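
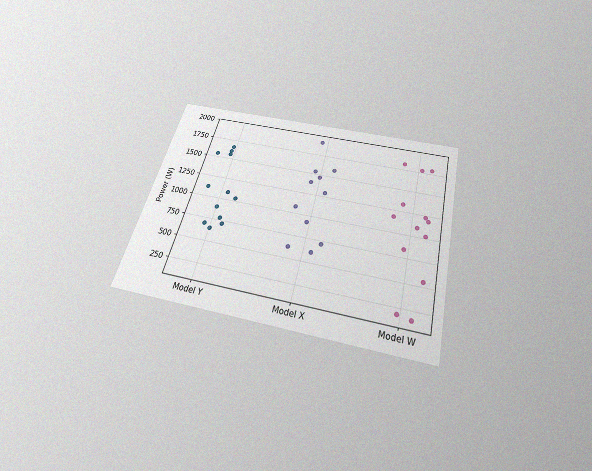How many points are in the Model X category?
11

The chart is tilted about 15° clockwise and viewed slightly from below, with some photo noise. Counting the markers in the Model X column gives 11.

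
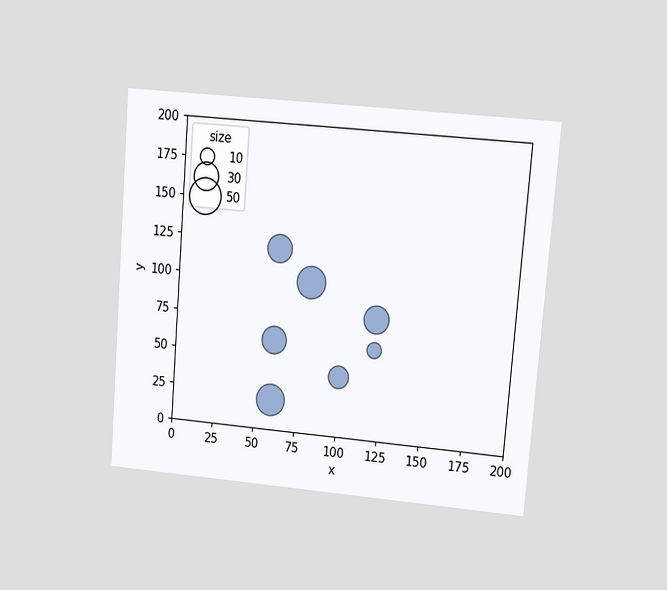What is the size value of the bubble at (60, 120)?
The chart is tilted about 5° clockwise and viewed at a slight angle. Matching the bubble at (60, 120) against the size legend gives 30.

30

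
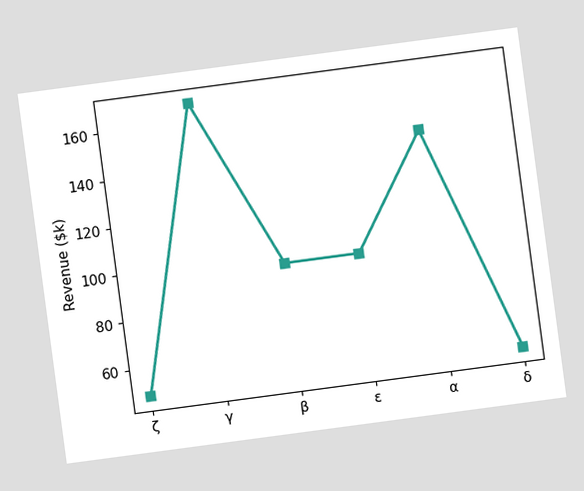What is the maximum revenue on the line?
The chart is tilted about 8° counter-clockwise. The highest point is at γ, and reading across to the y-axis gives $168k.

$168k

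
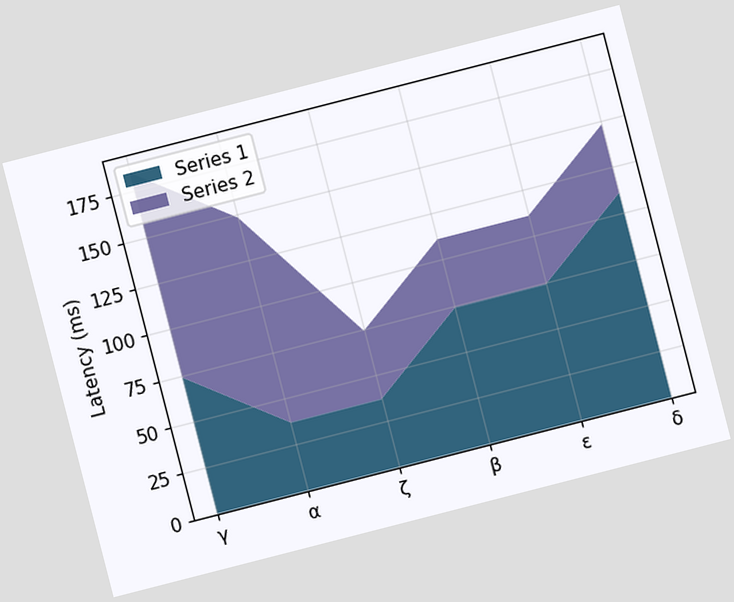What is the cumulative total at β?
The chart is tilted about 14° counter-clockwise. The stacked total at β reaches 111ms.

111ms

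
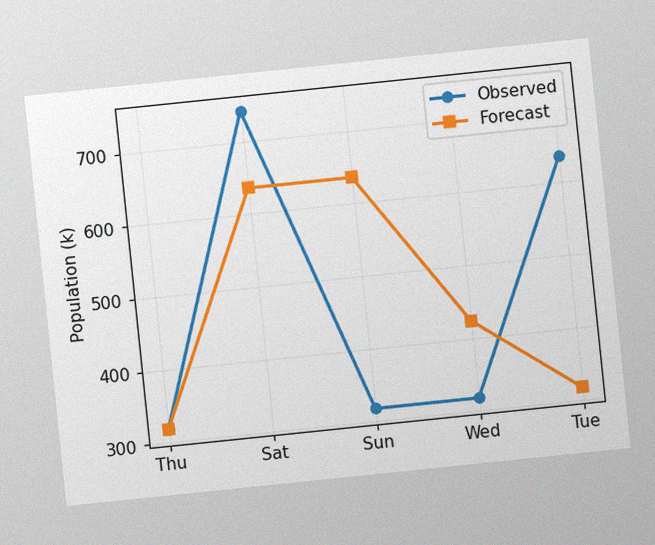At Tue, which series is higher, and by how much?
The chart is tilted about 6° counter-clockwise, with some photo noise. At Tue, Observed sits above the other line by 318k.

Observed, by 318k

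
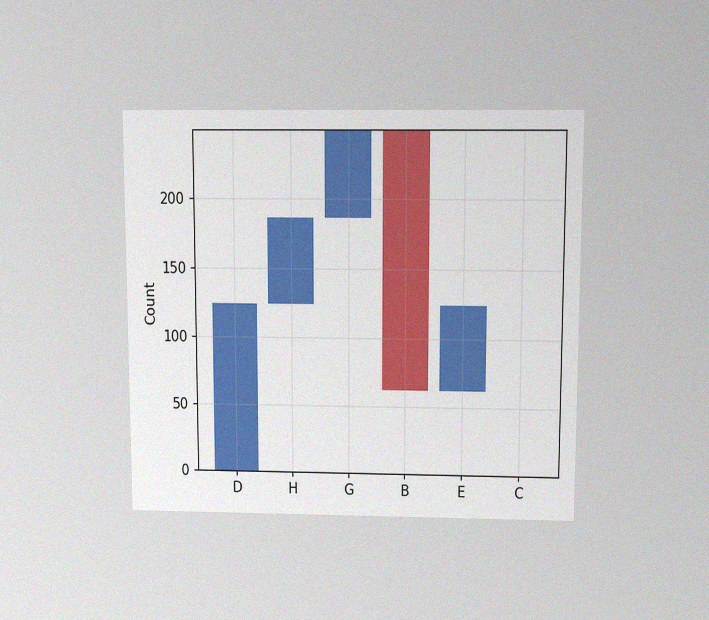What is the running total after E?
124

The chart is viewed slightly from above, with some photo noise. After E the running total reaches 124.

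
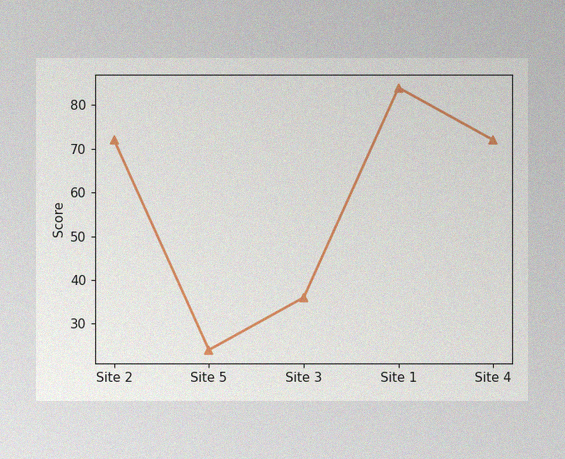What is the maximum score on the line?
84

The image has some photo noise and uneven lighting. The highest point is at Site 1, and reading across to the y-axis gives 84.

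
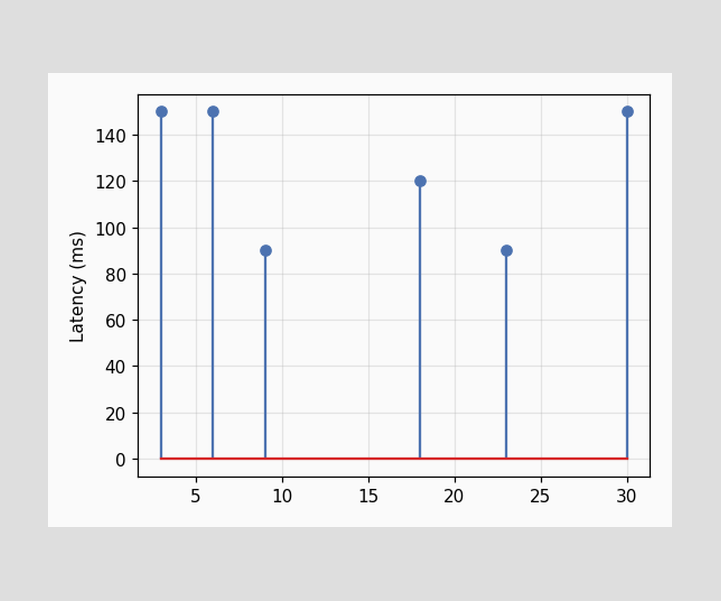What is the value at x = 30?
The stem at x=30 reaches 150ms.

150ms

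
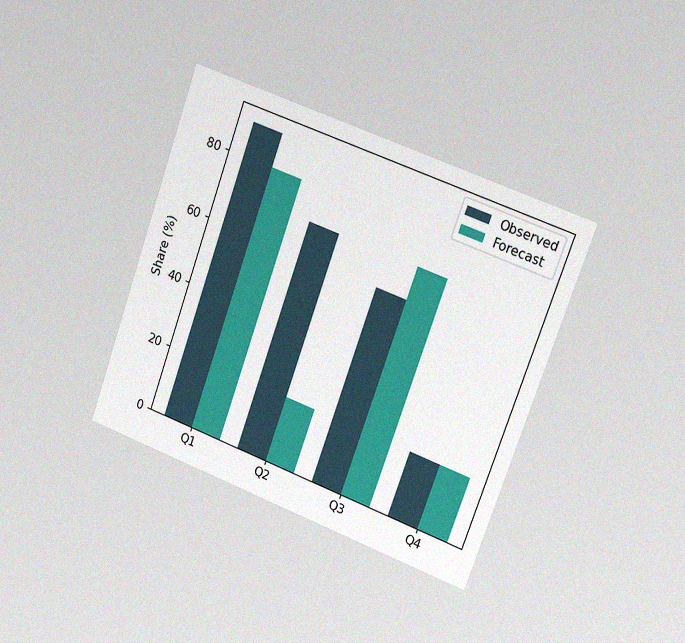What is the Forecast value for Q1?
The chart is tilted about 19° clockwise and viewed slightly from the right, with some photo noise. The Forecast bar at Q1 reaches 80% on the y-axis.

80%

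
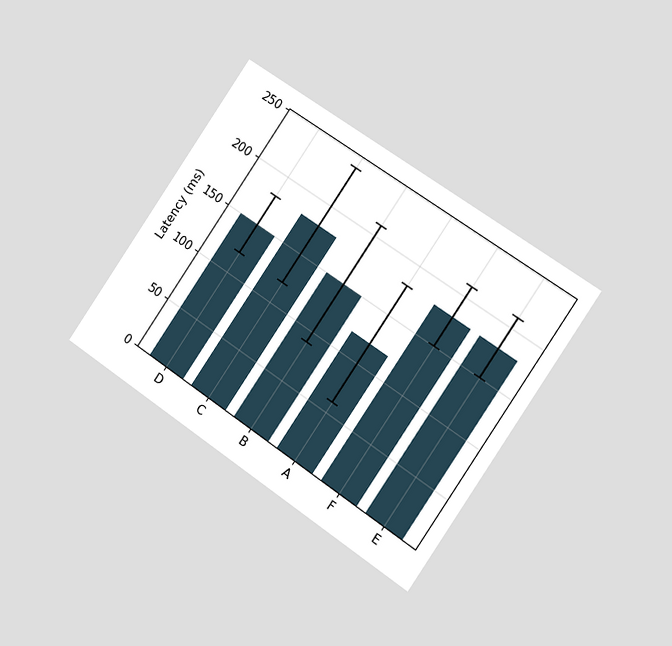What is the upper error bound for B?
The chart is tilted about 34° clockwise and viewed slightly from the right. The B bar's upper whisker reaches 210ms.

210ms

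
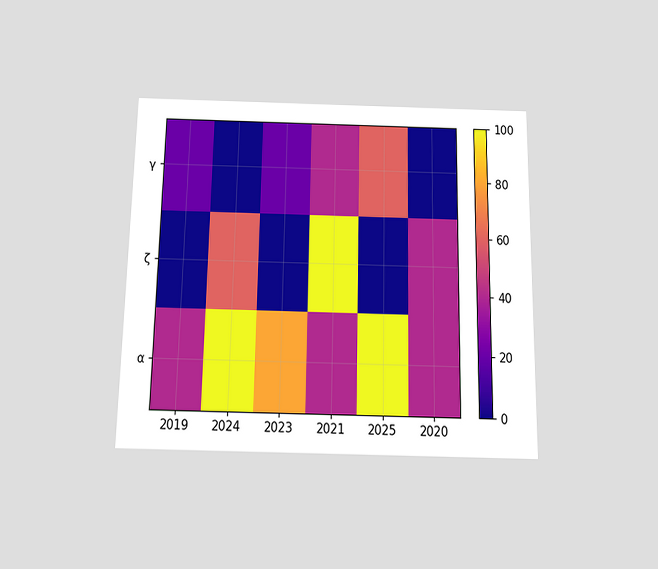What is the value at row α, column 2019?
40

The chart is viewed slightly from below. Matching cell (α, 2019) against the colorbar gives 40.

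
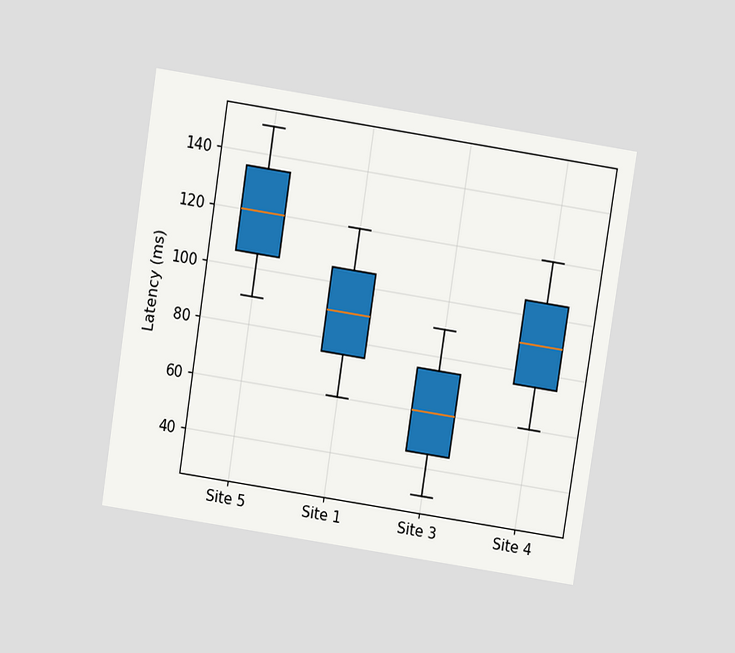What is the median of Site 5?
120ms

The chart is tilted about 9° clockwise and viewed slightly from above. The median line in the Site 5 box sits at 120ms.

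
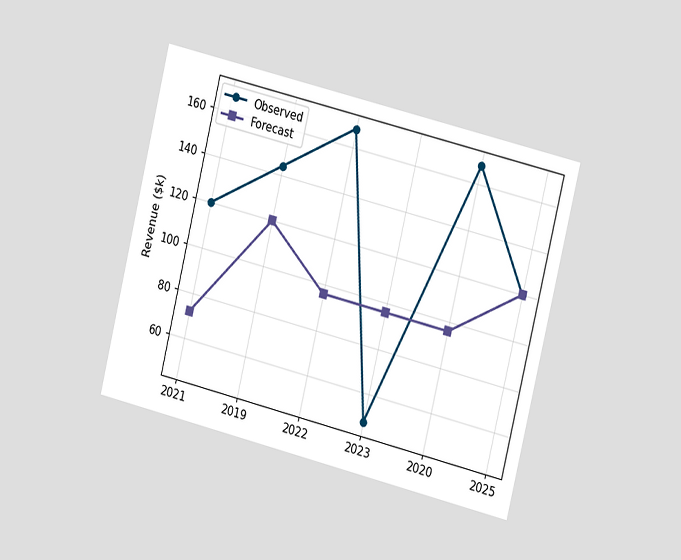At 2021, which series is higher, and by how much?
Observed, by $48k

The chart is tilted about 14° clockwise and viewed slightly from the right. At 2021, Observed sits above the other line by $48k.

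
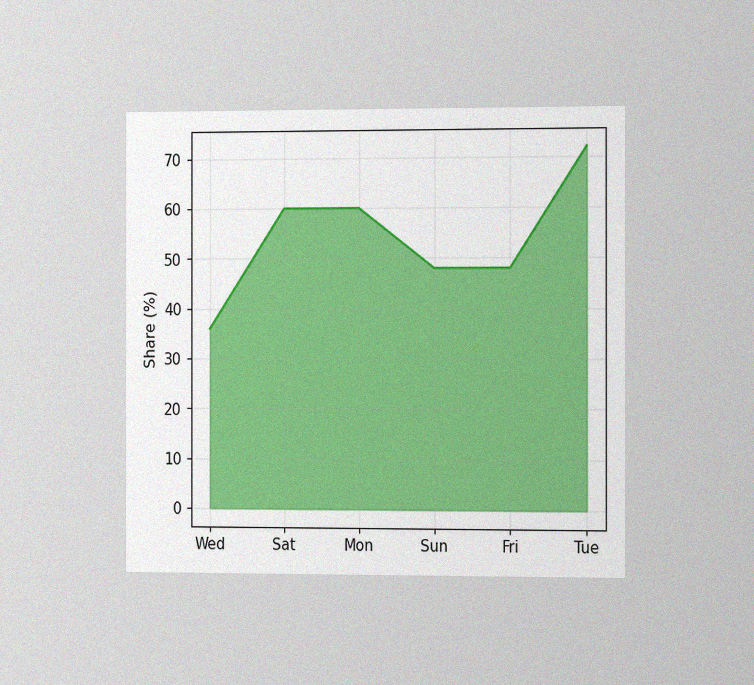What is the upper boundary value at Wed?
36%

The chart is viewed slightly from the right, with some photo noise. At Wed the upper boundary is at 36%.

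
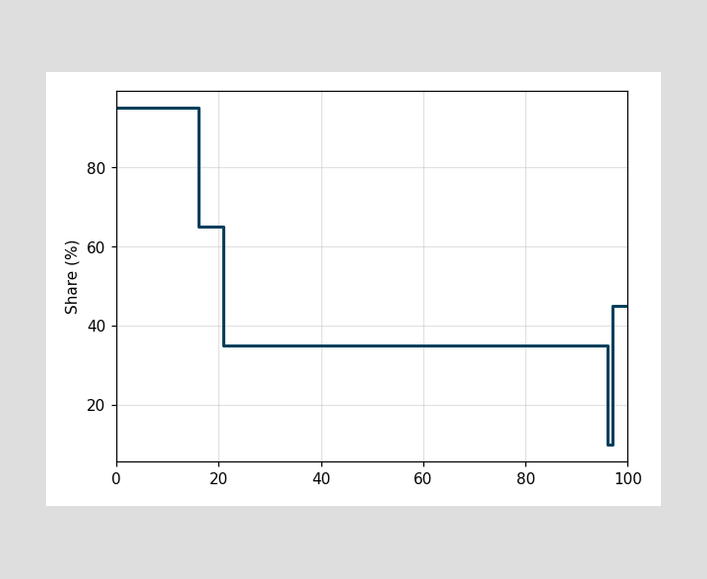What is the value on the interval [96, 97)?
10%

On [96, 97) the step sits at 10%.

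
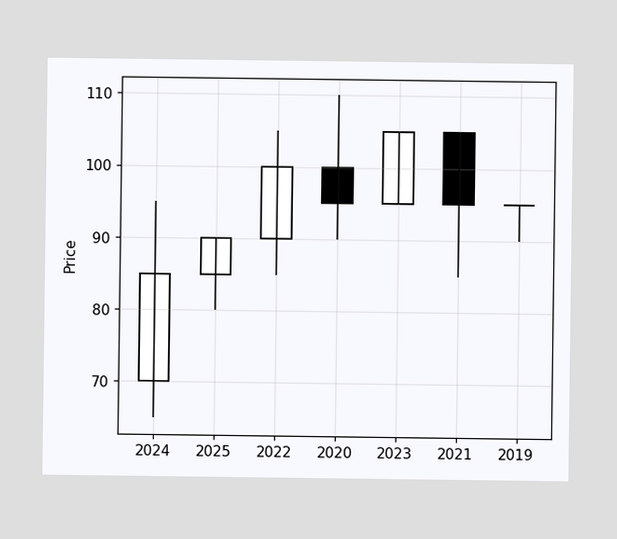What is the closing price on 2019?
95

The 2019 candle closes at 95.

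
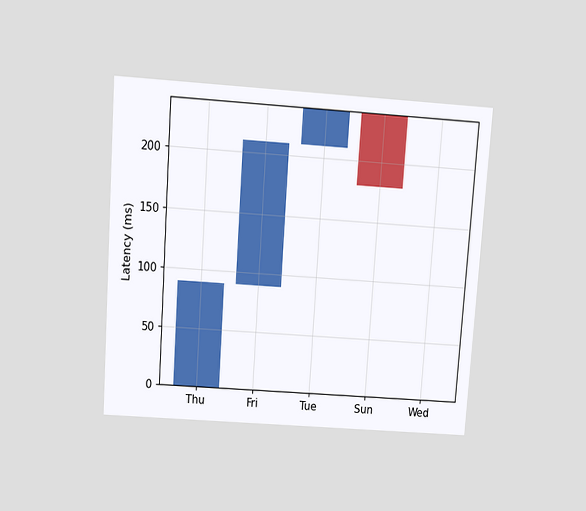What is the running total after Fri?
210ms

The chart is tilted about 4° clockwise and viewed slightly from above. After Fri the running total reaches 210ms.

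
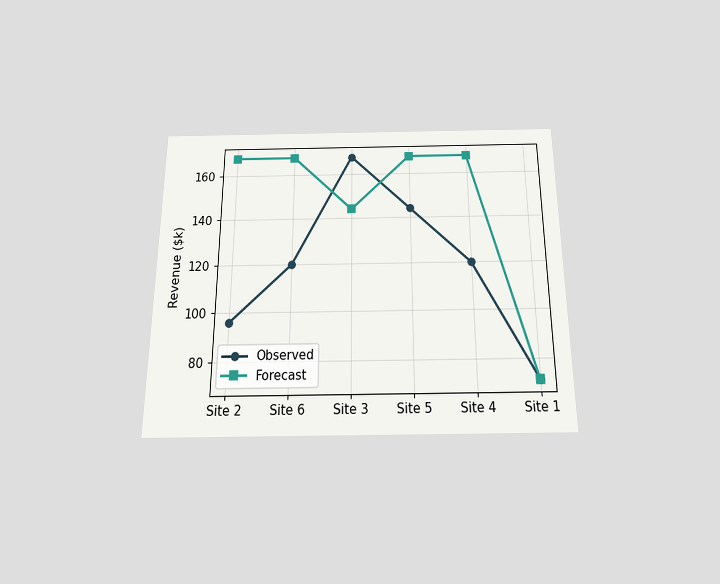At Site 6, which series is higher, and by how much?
The chart is viewed slightly from below. At Site 6, Forecast sits above the other line by $48k.

Forecast, by $48k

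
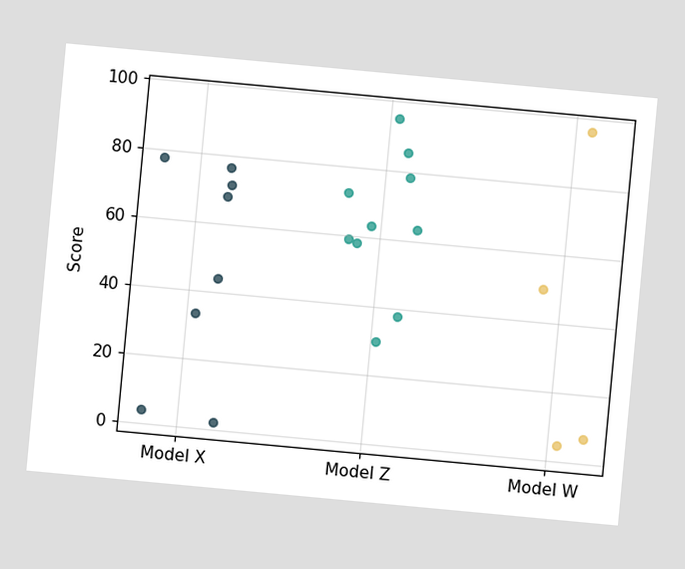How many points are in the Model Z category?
The chart is tilted about 5° clockwise. Counting the markers in the Model Z column gives 10.

10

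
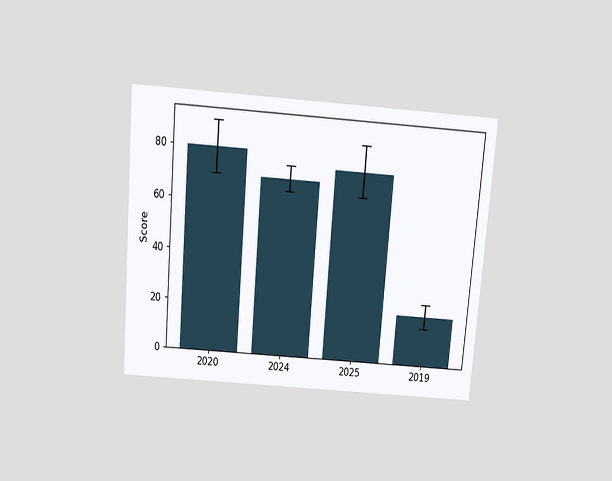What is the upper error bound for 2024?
75

The chart is tilted about 5° clockwise and viewed slightly from above. The 2024 bar's upper whisker reaches 75.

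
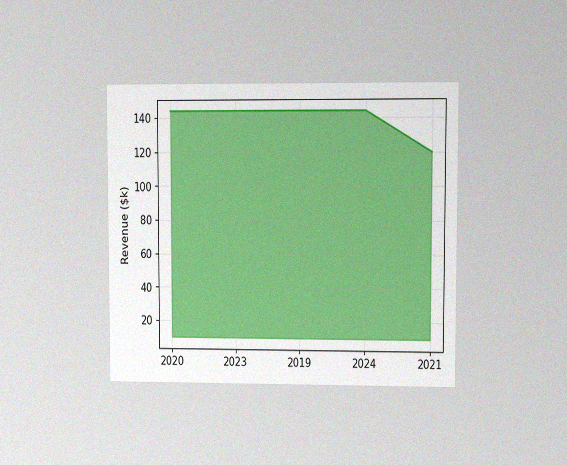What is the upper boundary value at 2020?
The chart is viewed at a slight angle, with some photo noise. At 2020 the upper boundary is at $144k.

$144k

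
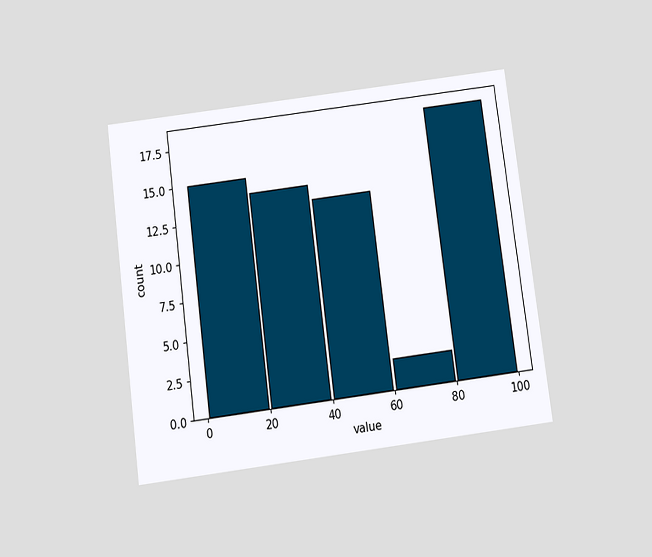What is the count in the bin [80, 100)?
The chart is tilted about 7° counter-clockwise and viewed slightly from below. The [80, 100) bin has height 18.

18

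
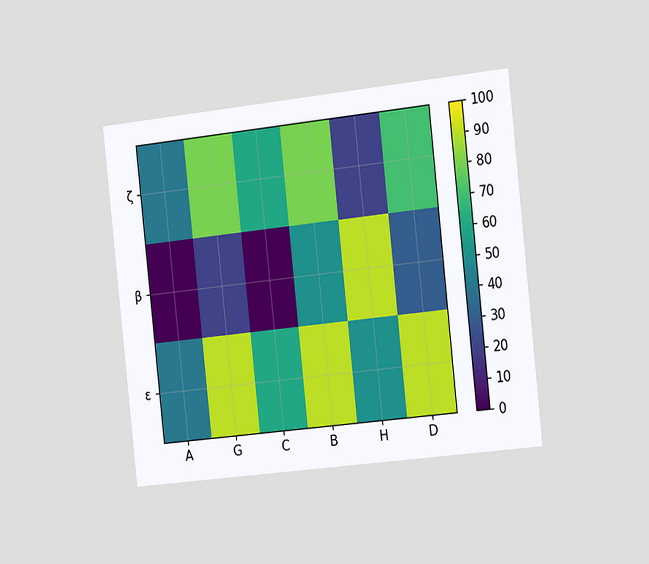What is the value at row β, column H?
90

The chart is tilted about 6° counter-clockwise and viewed slightly from the right. Matching cell (β, H) against the colorbar gives 90.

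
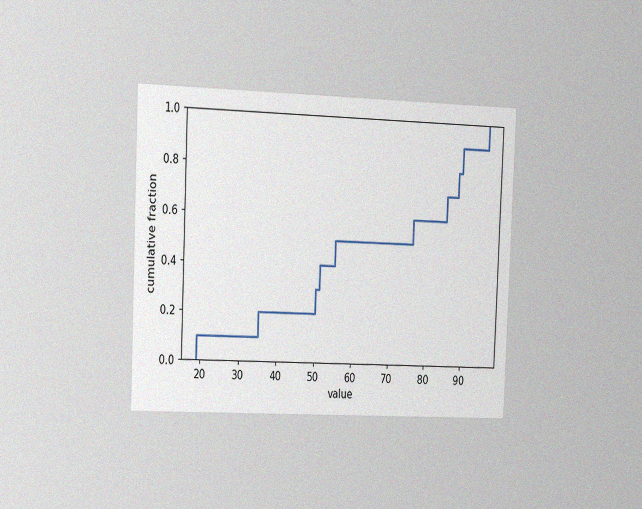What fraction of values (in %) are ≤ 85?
The chart is tilted about 2° clockwise and viewed slightly from the left, with some photo noise. At x=85 the ECDF step is at 70%.

70%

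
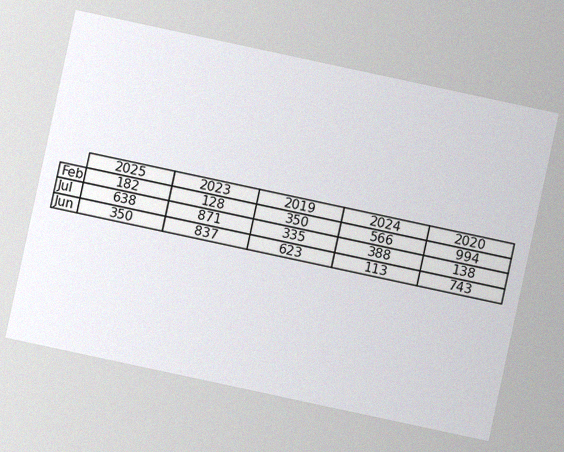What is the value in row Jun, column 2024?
The chart is tilted about 12° clockwise, with some photo noise. The (Jun, 2024) cell reads 113.

113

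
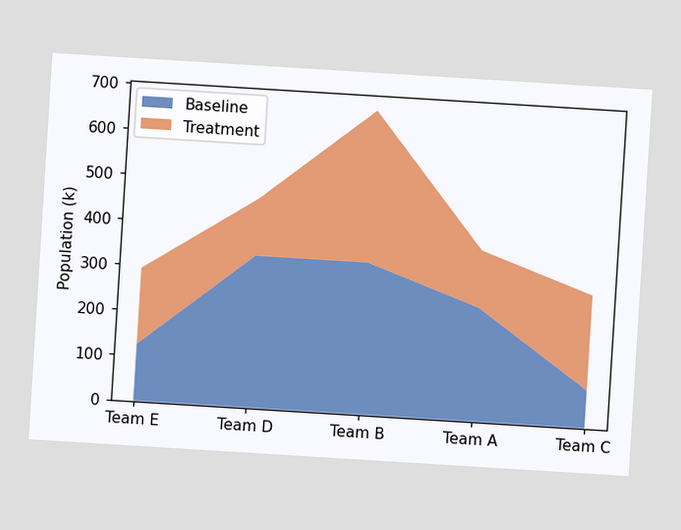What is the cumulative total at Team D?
The chart is tilted about 4° clockwise. The stacked total at Team D reaches 462k.

462k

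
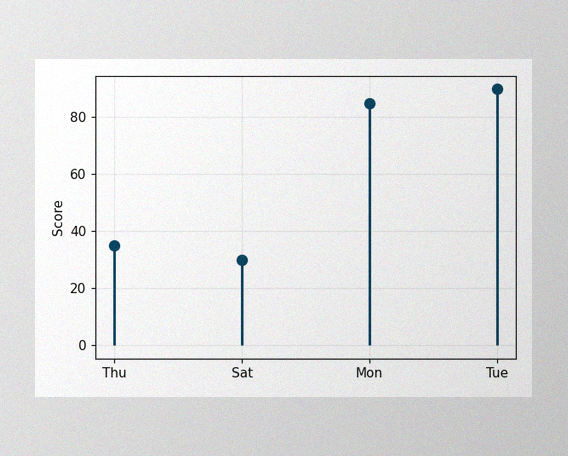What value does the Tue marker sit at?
90

The image has some photo noise and uneven lighting. The Tue marker sits at 90.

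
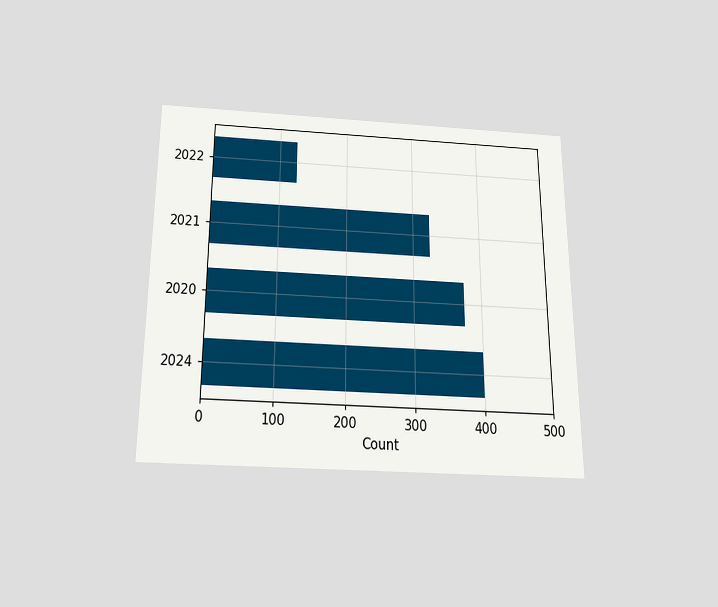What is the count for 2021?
The chart is viewed slightly from below. Reading along the chart's x-axis, the 2021 bar reaches 325.

325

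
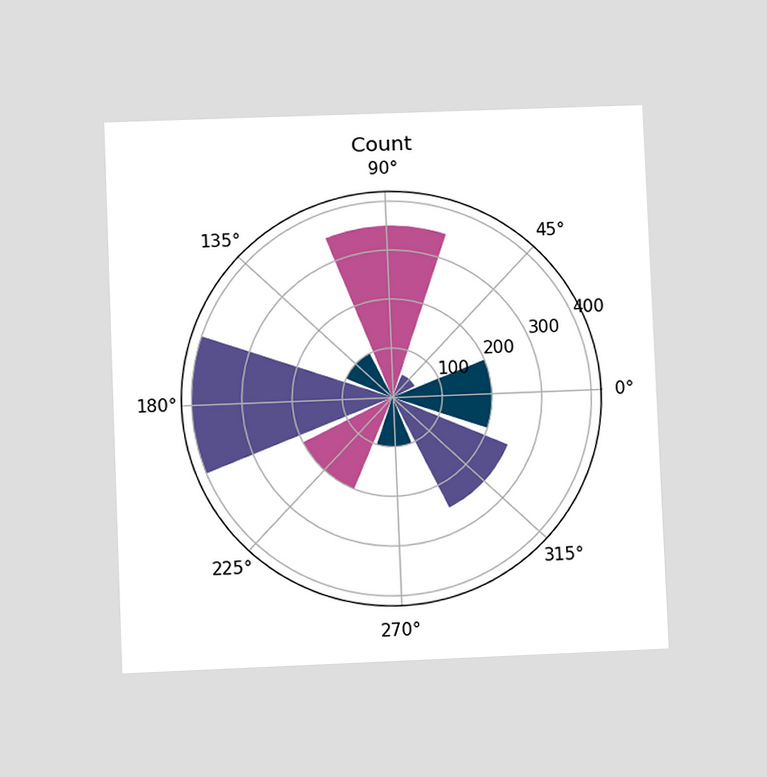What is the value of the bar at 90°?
350

The chart is tilted about 2° counter-clockwise and viewed at a slight angle. The bar at 90° reaches 350 on the radial axis.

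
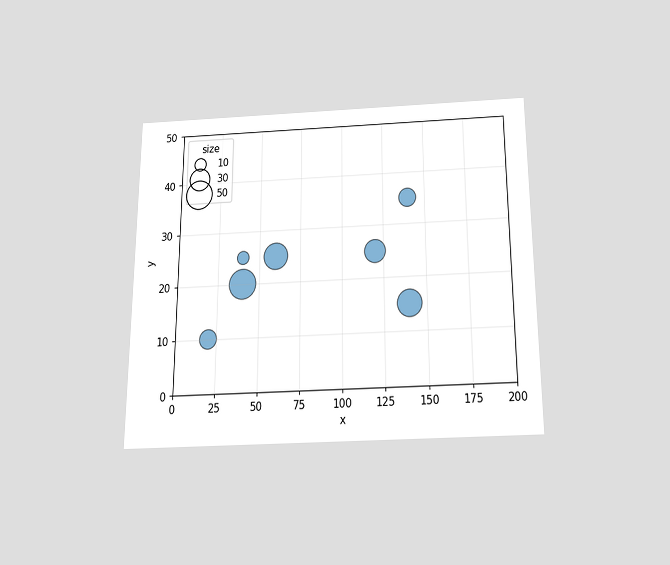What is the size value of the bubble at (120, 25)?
The chart is viewed slightly from below. Matching the bubble at (120, 25) against the size legend gives 30.

30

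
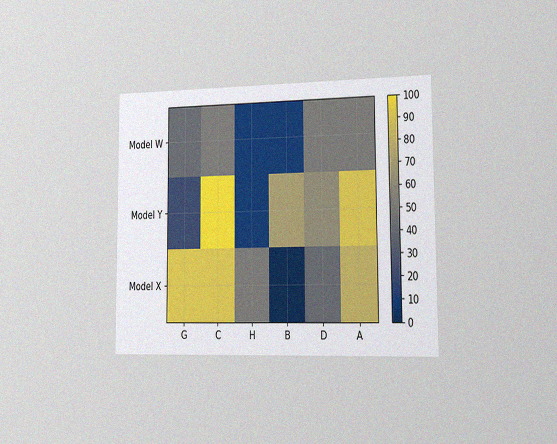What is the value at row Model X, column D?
40

The chart is viewed slightly from the right, with some photo noise. Matching cell (Model X, D) against the colorbar gives 40.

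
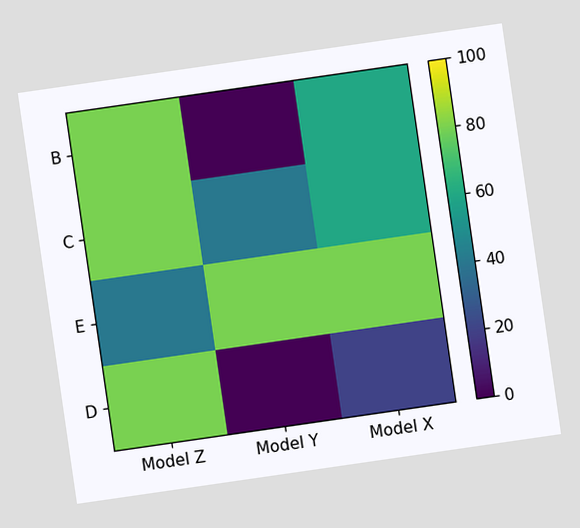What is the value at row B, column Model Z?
The chart is tilted about 8° counter-clockwise. Matching cell (B, Model Z) against the colorbar gives 80.

80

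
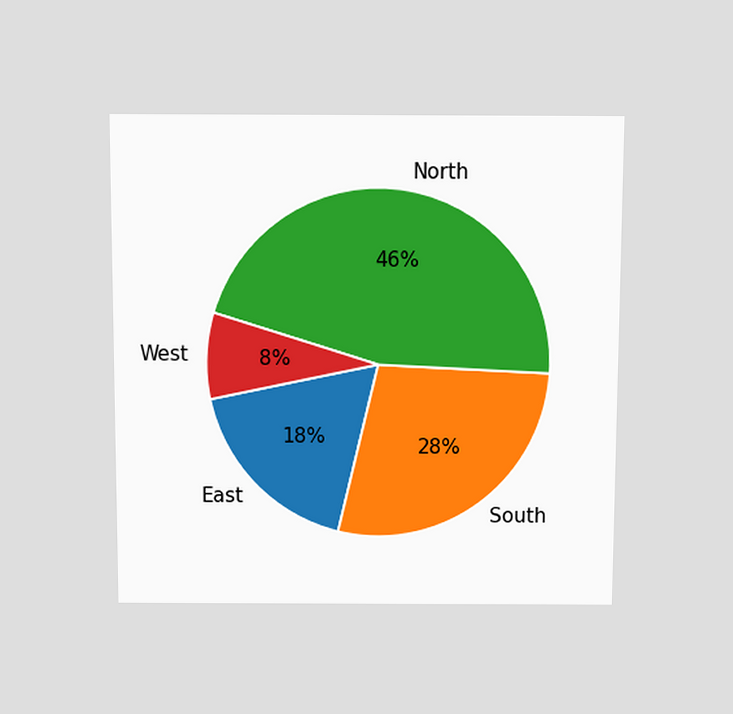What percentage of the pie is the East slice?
18%

The chart is viewed slightly from above. The East slice takes up 18% of the pie.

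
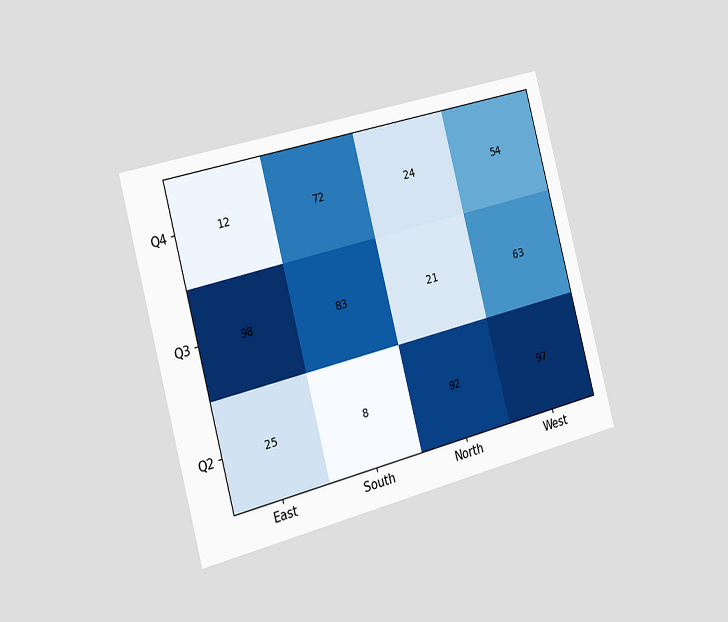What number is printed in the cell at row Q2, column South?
8

The chart is tilted about 15° counter-clockwise and viewed slightly from the left. The (Q2, South) cell reads 8.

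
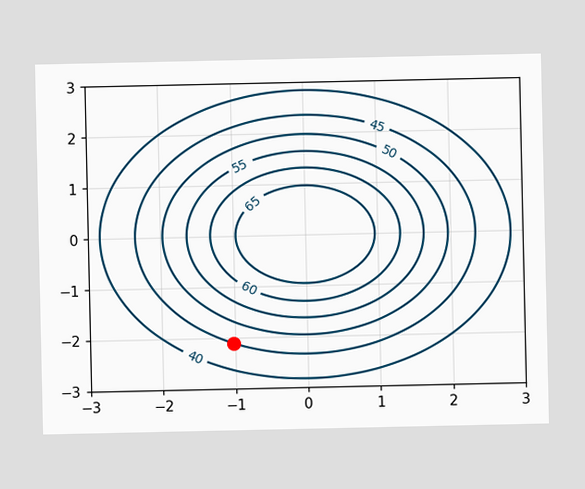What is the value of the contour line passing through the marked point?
45

The marked point sits on the contour labelled 45.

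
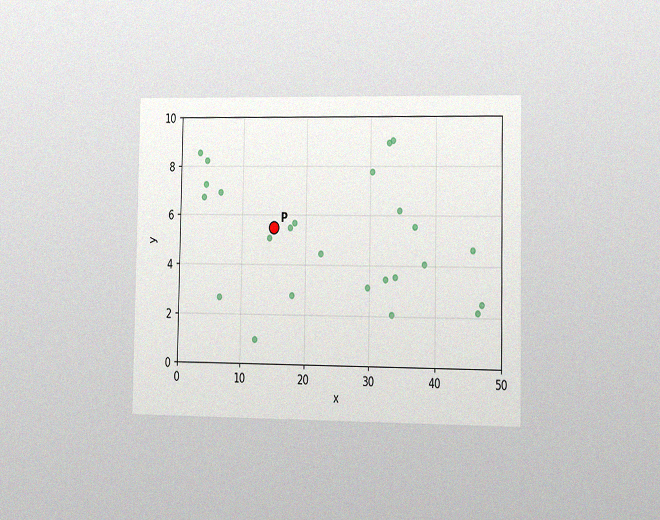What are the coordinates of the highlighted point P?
(15, 5.5)

The chart is viewed slightly from the right, with some photo noise. Following the gridlines from P to each axis, P sits at (15, 5.5).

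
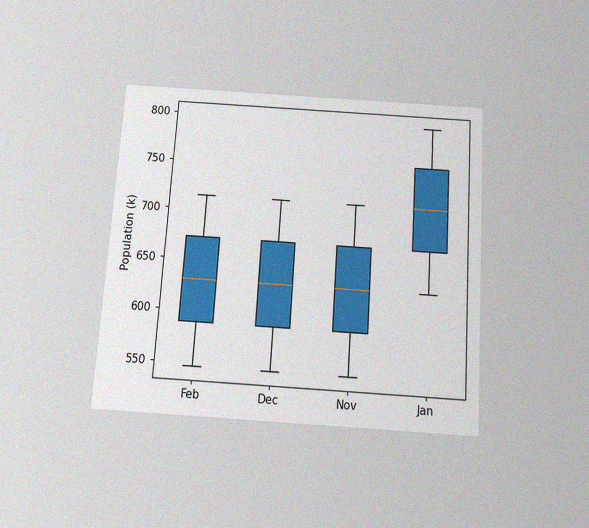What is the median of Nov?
630k

The chart is tilted about 4° clockwise and viewed slightly from below, with some photo noise. The median line in the Nov box sits at 630k.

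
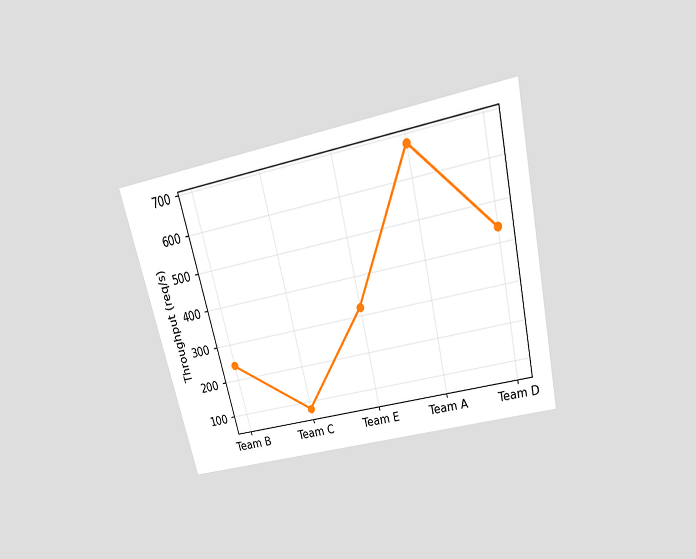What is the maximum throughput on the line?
680req/s

The chart is tilted about 13° counter-clockwise and viewed slightly from above. The highest point is at Team A, and reading across to the y-axis gives 680req/s.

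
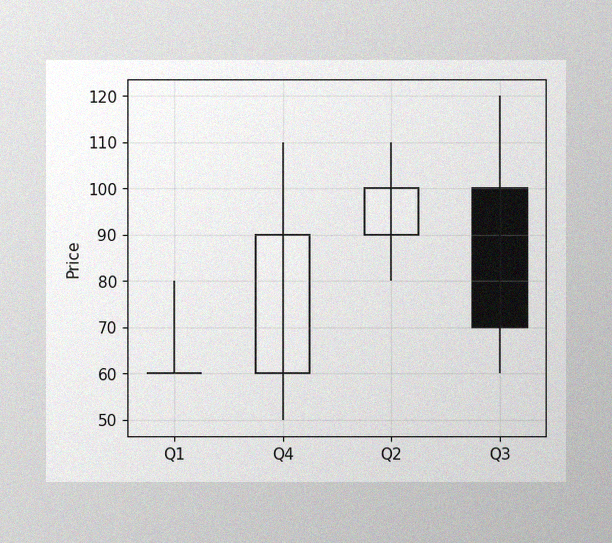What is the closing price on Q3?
70

The image has some photo noise and uneven lighting. The Q3 candle closes at 70.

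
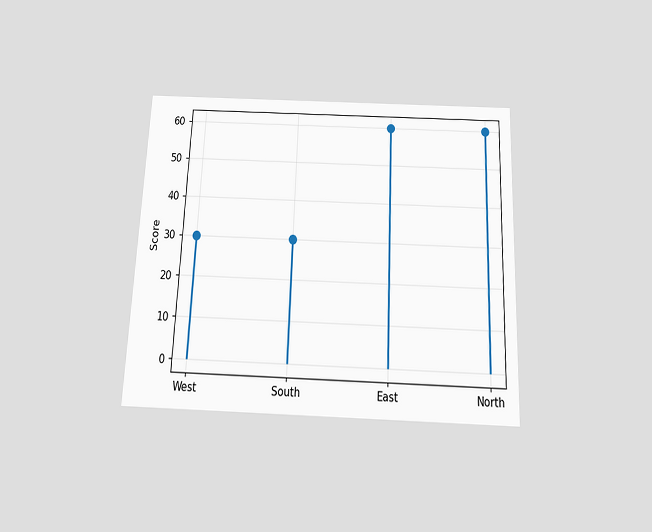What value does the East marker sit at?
60

The chart is tilted about 2° clockwise and viewed slightly from below. The East marker sits at 60.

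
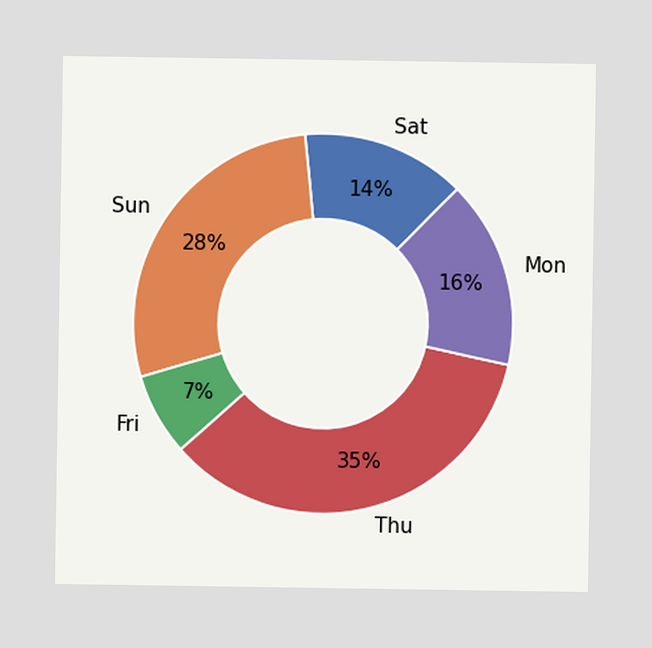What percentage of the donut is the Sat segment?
14%

The Sat segment takes up 14% of the ring.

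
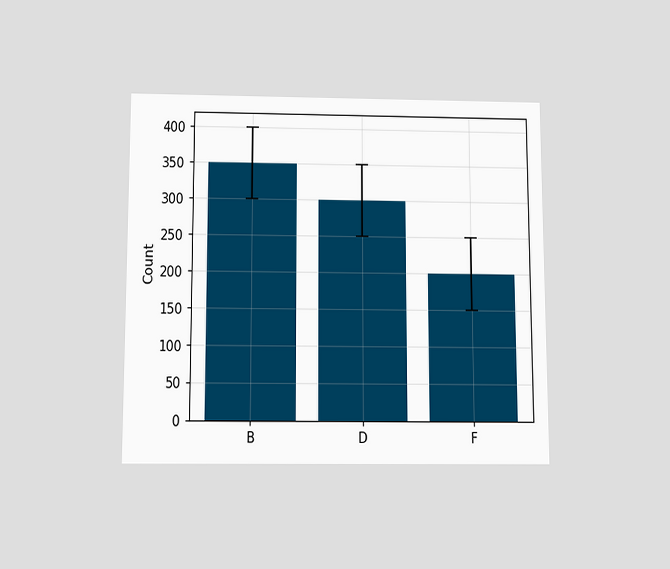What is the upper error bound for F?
250

The chart is viewed slightly from below. The F bar's upper whisker reaches 250.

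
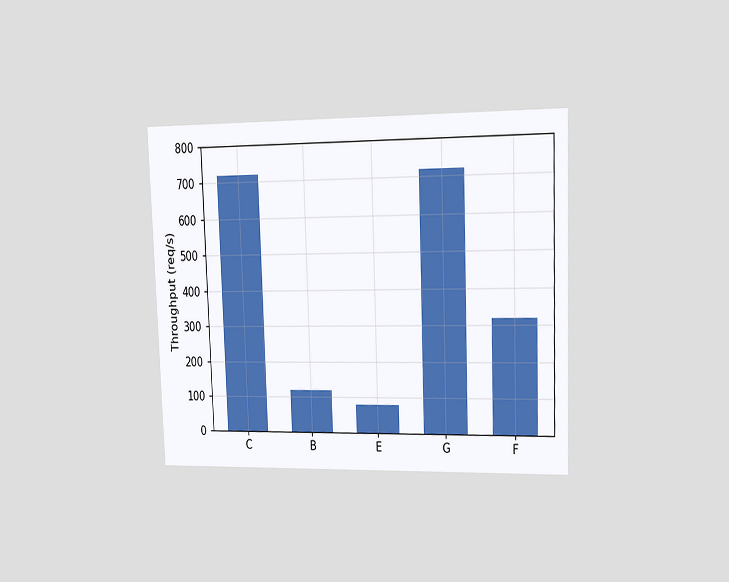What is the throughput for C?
720req/s

The chart is tilted about 2° counter-clockwise and viewed slightly from the right. Reading along the chart's y-axis, the C bar reaches 720req/s.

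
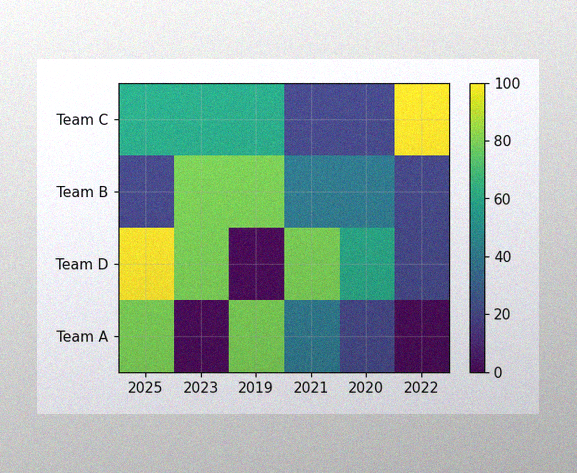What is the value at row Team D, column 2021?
The image has some photo noise and uneven lighting. Matching cell (Team D, 2021) against the colorbar gives 80.

80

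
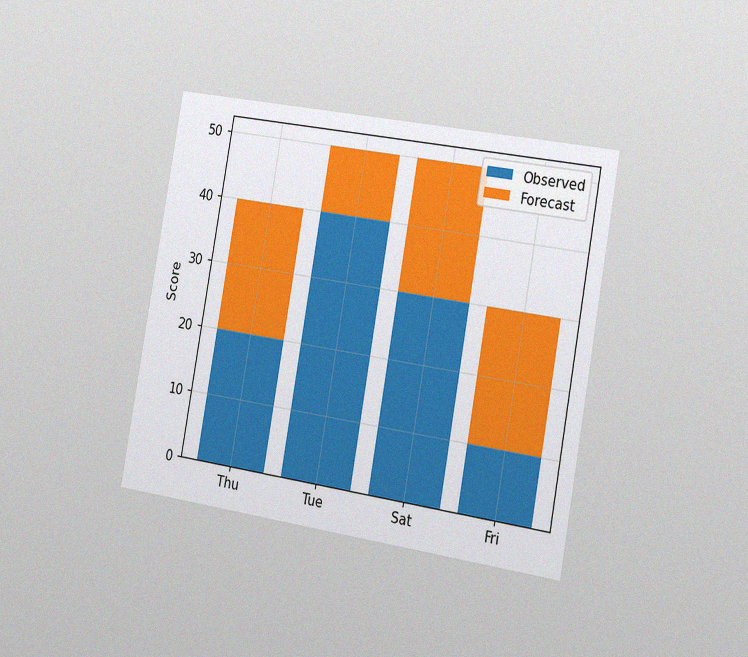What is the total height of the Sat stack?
50

The chart is tilted about 10° clockwise and viewed slightly from the right, with some photo noise. The Sat stack's top reaches 50 on the y-axis.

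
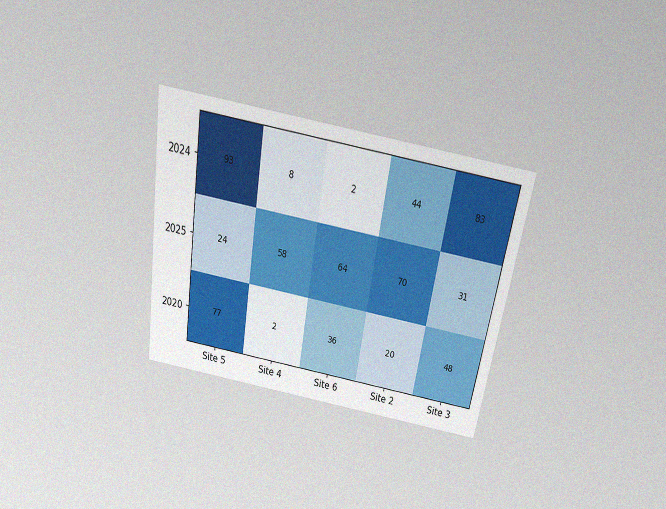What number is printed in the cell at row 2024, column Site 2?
44

The chart is tilted about 9° clockwise and viewed slightly from above, with some photo noise. The (2024, Site 2) cell reads 44.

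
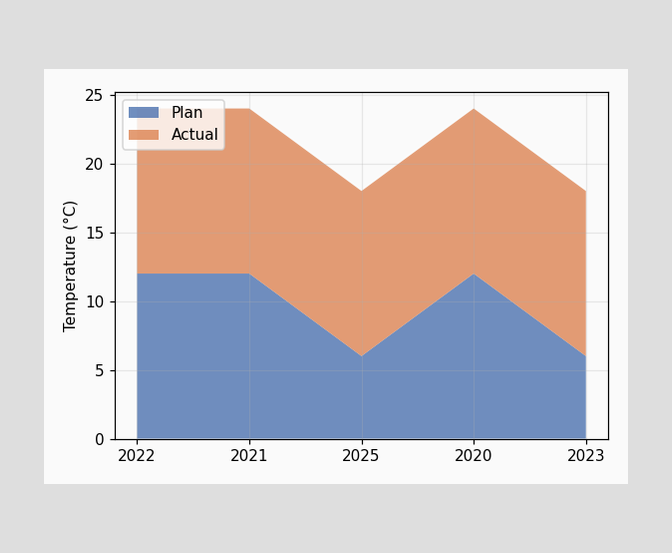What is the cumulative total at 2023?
The stacked total at 2023 reaches 18°C.

18°C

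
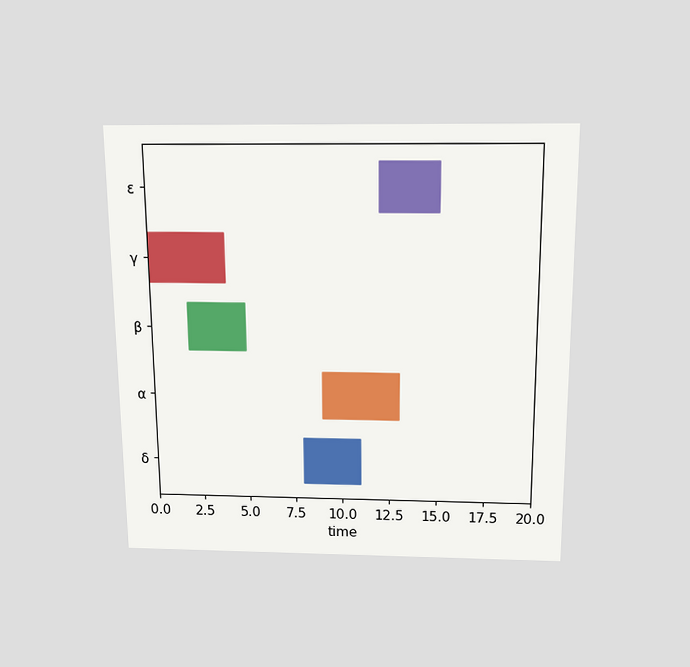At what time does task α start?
9

The chart is viewed slightly from above. The α bar begins at t=9.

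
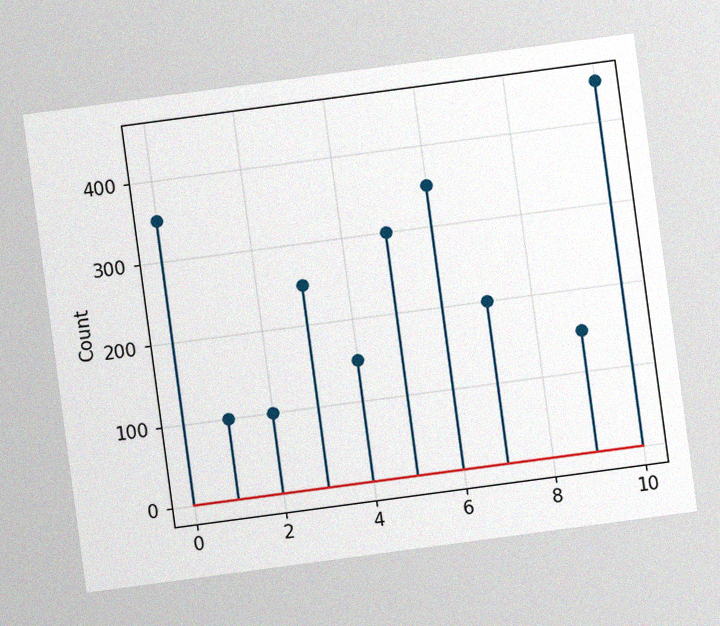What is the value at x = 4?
The chart is tilted about 8° counter-clockwise, with some photo noise. The stem at x=4 reaches 150.

150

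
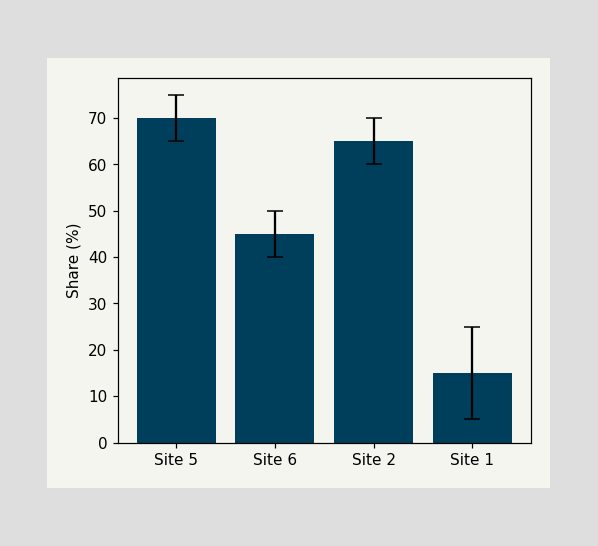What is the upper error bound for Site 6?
The Site 6 bar's upper whisker reaches 50%.

50%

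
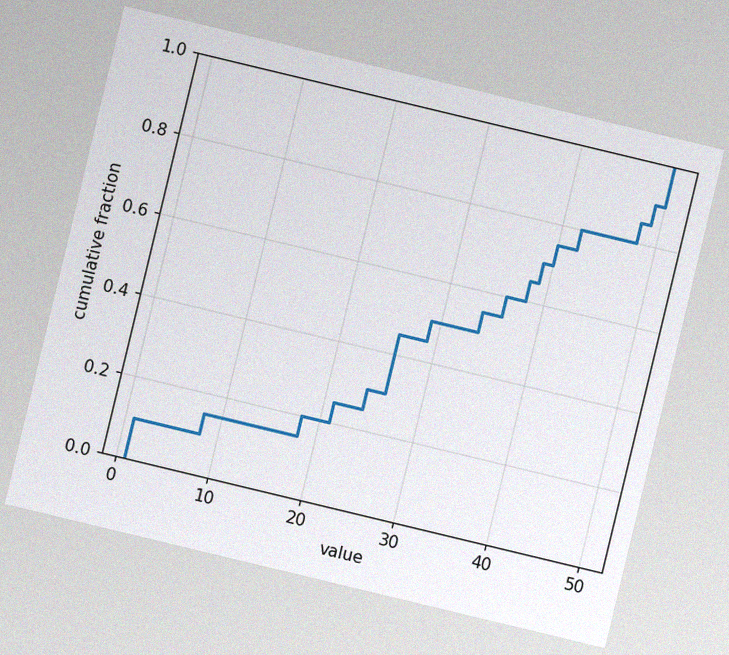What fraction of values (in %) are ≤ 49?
The chart is tilted about 14° clockwise, with some photo noise. At x=49 the ECDF step is at 90%.

90%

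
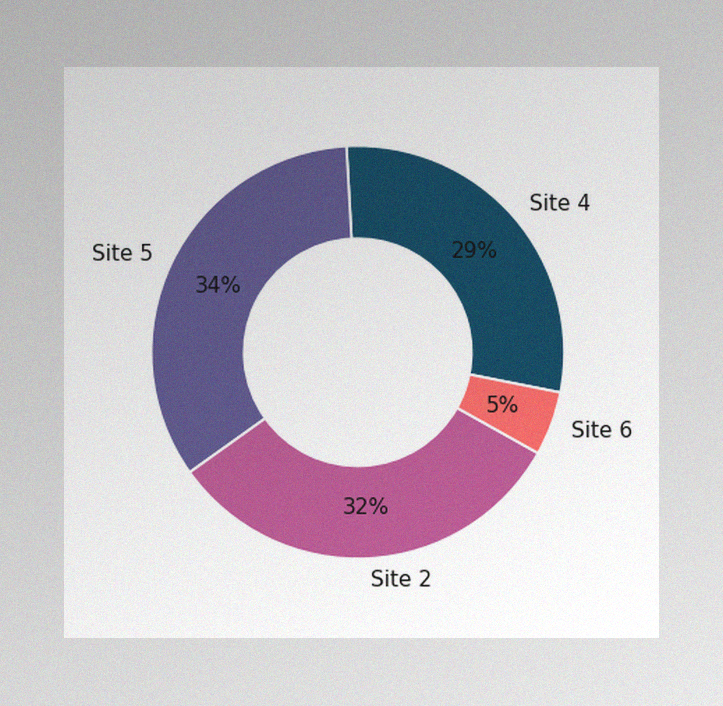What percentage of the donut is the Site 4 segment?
The image has some photo noise and uneven lighting. The Site 4 segment takes up 29% of the ring.

29%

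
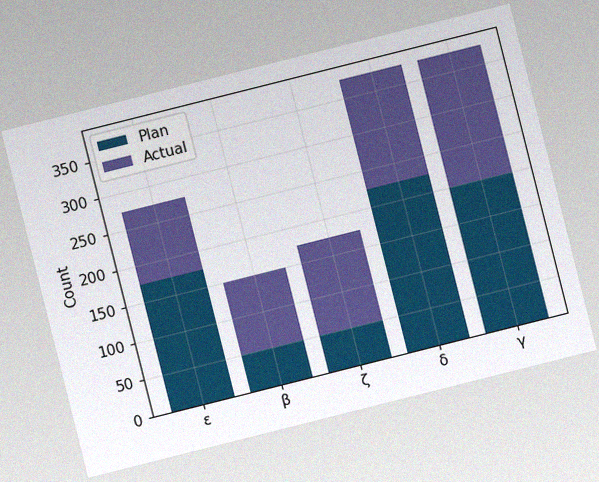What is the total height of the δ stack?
The chart is tilted about 14° counter-clockwise, with some photo noise. The δ stack's top reaches 375 on the y-axis.

375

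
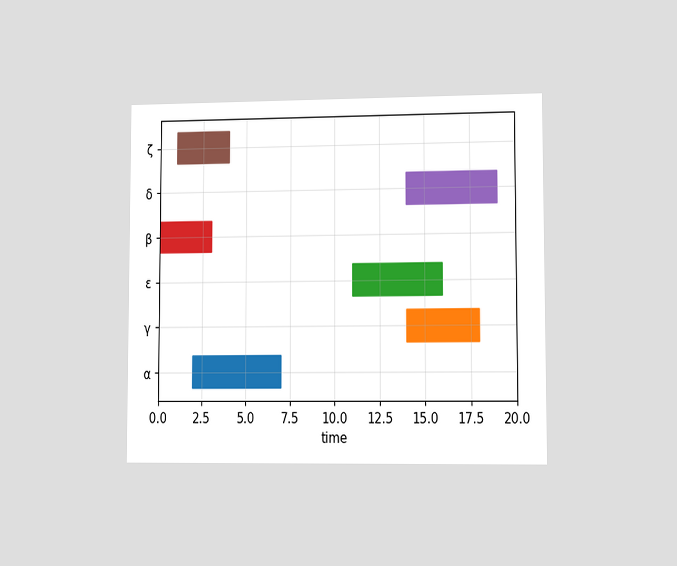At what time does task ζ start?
1

The chart is viewed slightly from the right. The ζ bar begins at t=1.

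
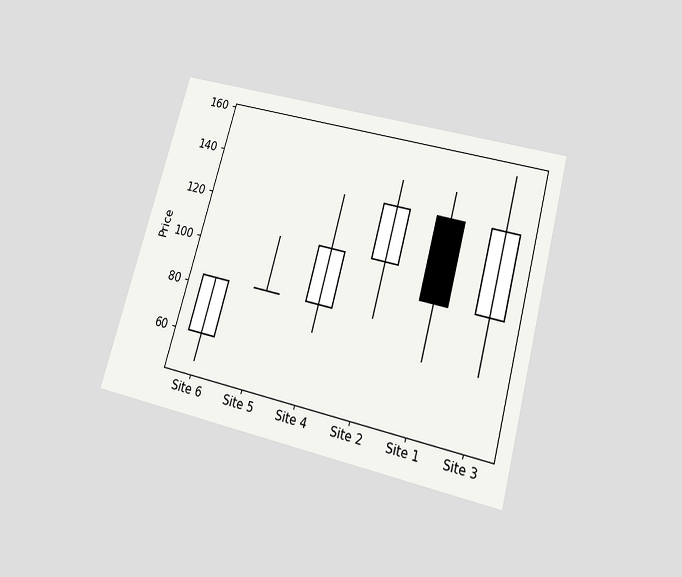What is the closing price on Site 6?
The chart is tilted about 15° clockwise and viewed slightly from below. The Site 6 candle closes at 84.

84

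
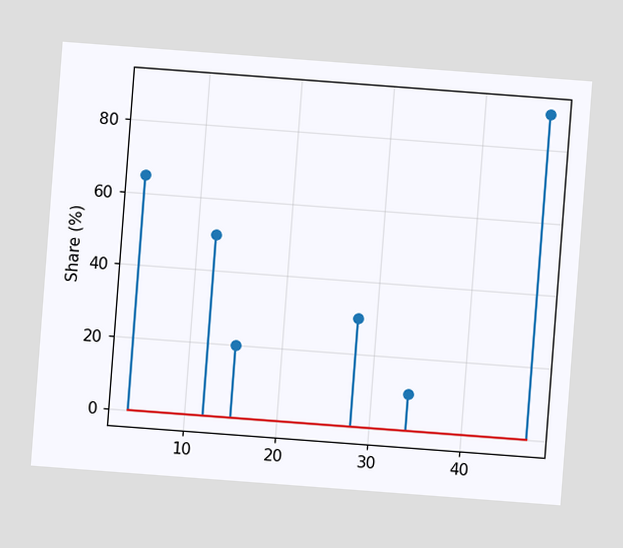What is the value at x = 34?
10%

The chart is tilted about 4° clockwise. The stem at x=34 reaches 10%.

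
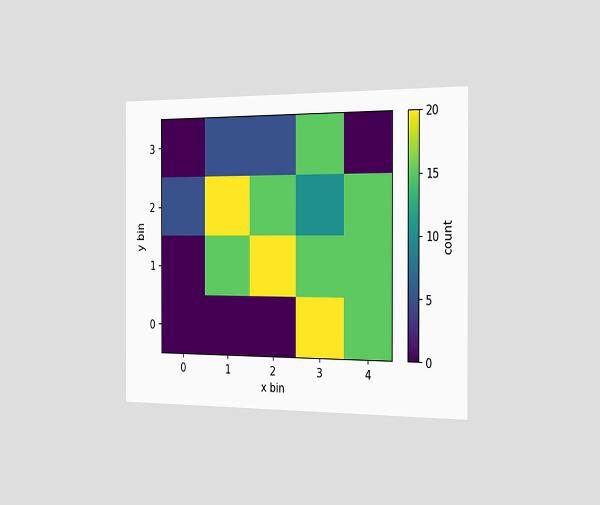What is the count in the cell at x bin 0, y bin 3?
0

The chart is viewed slightly from the right. Matching the cell (0, 3) against the colorbar gives 0.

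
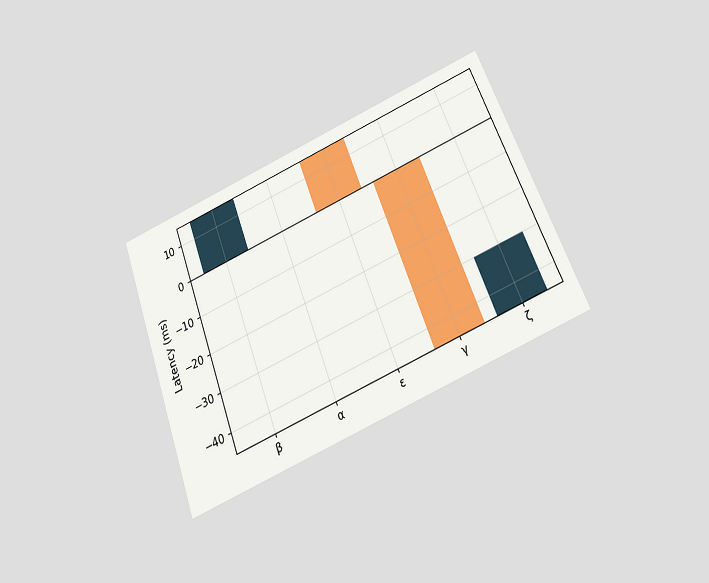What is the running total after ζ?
-30ms

The chart is tilted about 21° counter-clockwise and viewed slightly from below. After ζ the running total reaches -30ms.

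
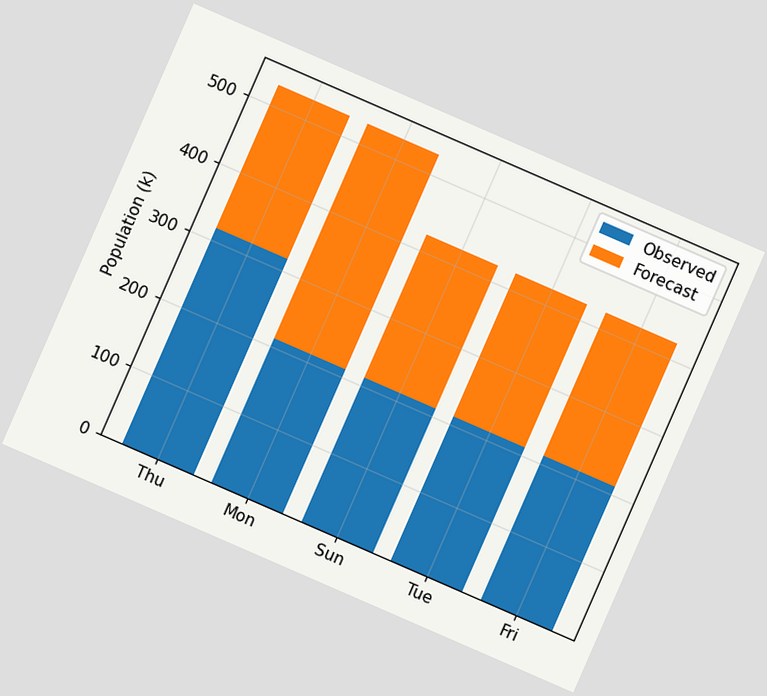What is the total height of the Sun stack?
424k

The chart is tilted about 24° clockwise. The Sun stack's top reaches 424k on the y-axis.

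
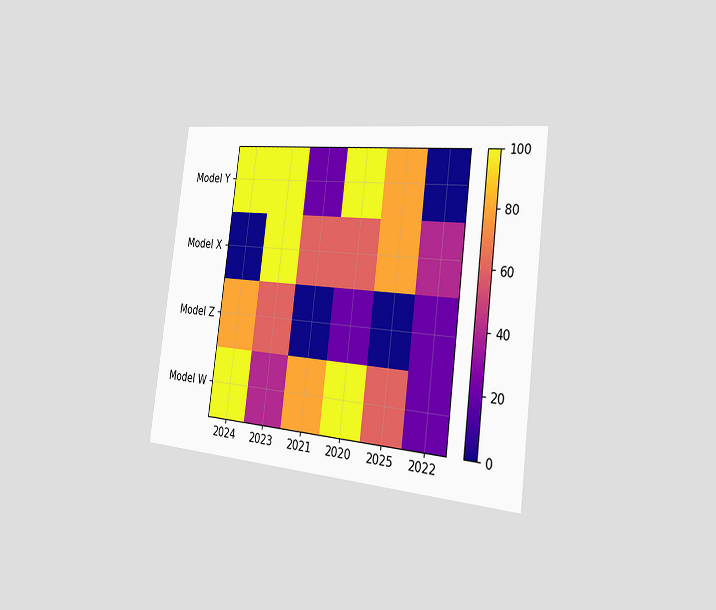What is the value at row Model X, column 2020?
The chart is tilted about 7° clockwise and viewed slightly from the right. Matching cell (Model X, 2020) against the colorbar gives 60.

60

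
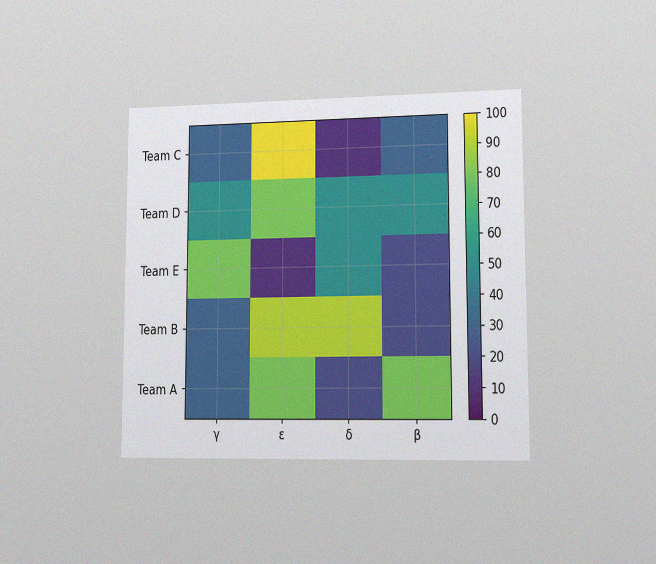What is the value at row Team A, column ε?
80

The chart is viewed at a slight angle, with some photo noise. Matching cell (Team A, ε) against the colorbar gives 80.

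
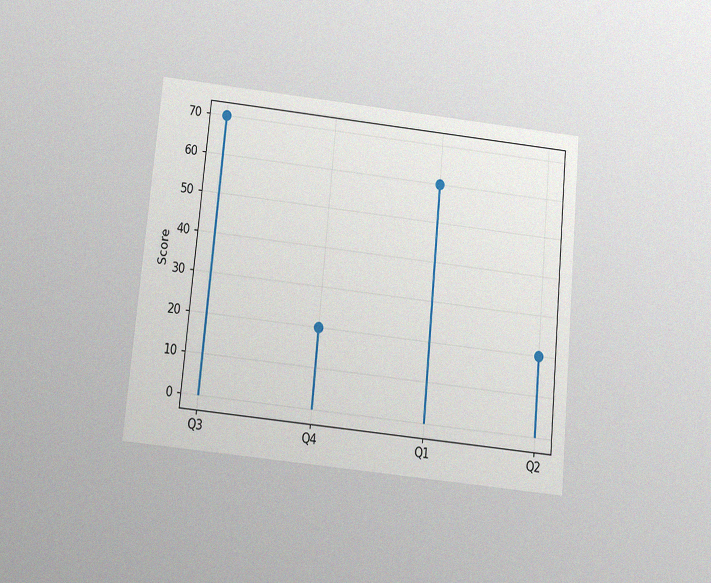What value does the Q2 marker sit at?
20

The chart is tilted about 5° clockwise and viewed slightly from below, with some photo noise. The Q2 marker sits at 20.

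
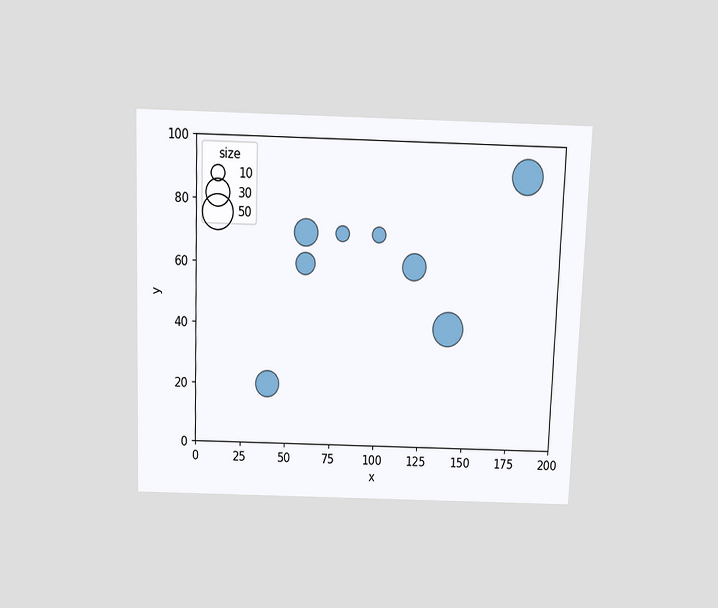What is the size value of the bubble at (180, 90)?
The chart is tilted about 2° clockwise and viewed slightly from above. Matching the bubble at (180, 90) against the size legend gives 50.

50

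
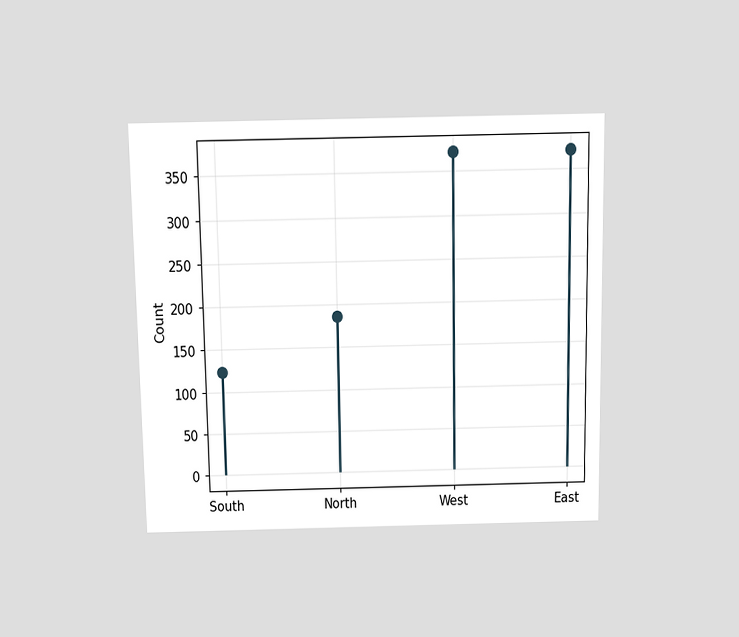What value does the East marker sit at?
The chart is viewed slightly from above. The East marker sits at 372.

372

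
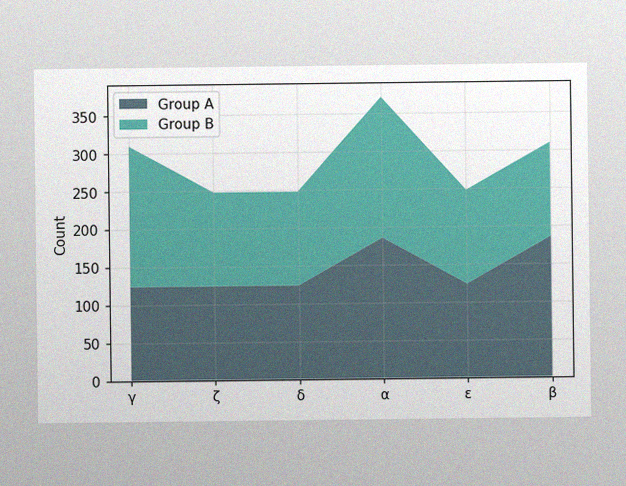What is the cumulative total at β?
The image has some photo noise and uneven lighting. The stacked total at β reaches 310.

310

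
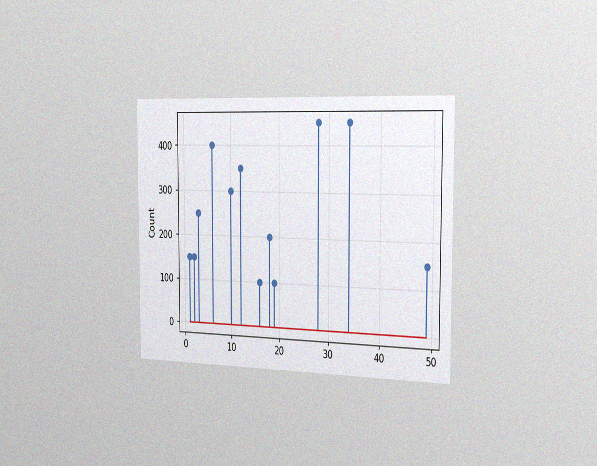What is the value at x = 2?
150

The chart is viewed slightly from the right, with some photo noise. The stem at x=2 reaches 150.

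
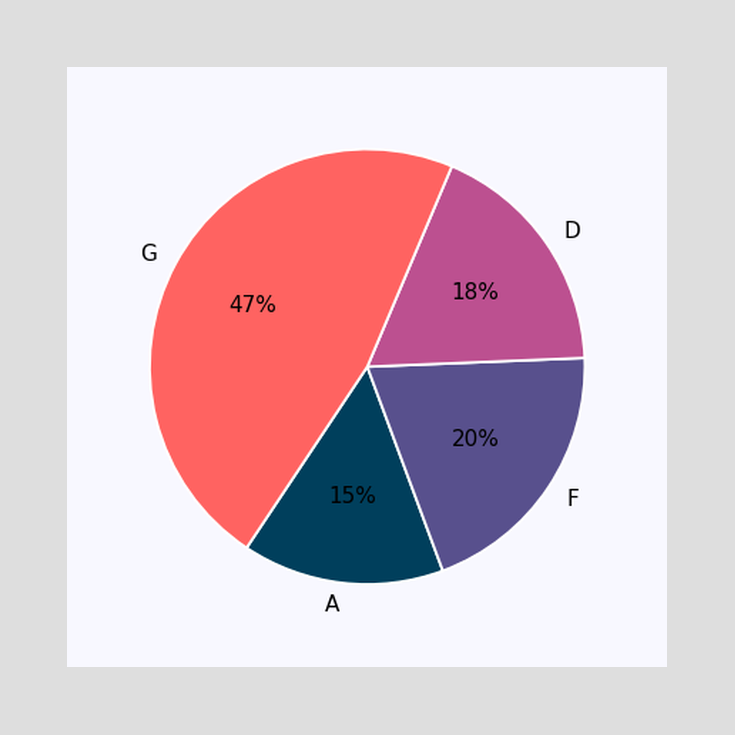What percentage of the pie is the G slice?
47%

The G slice takes up 47% of the pie.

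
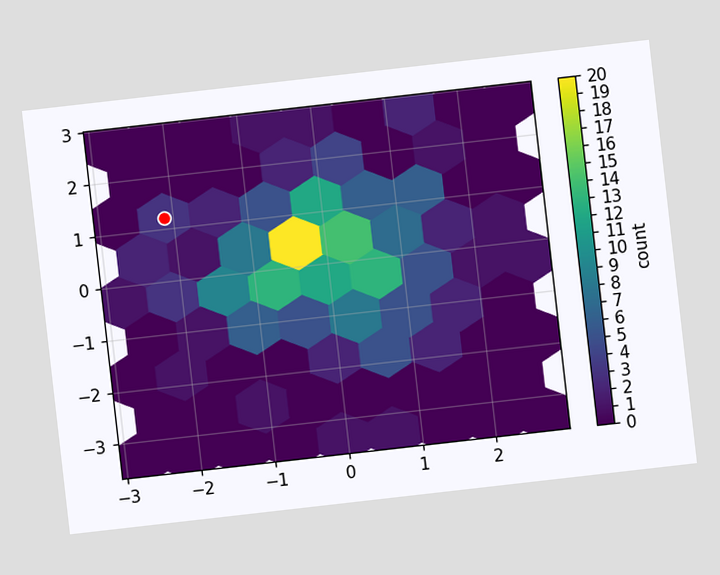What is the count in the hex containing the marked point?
The chart is tilted about 6° counter-clockwise. The marked hex reads 3 on the colorbar.

3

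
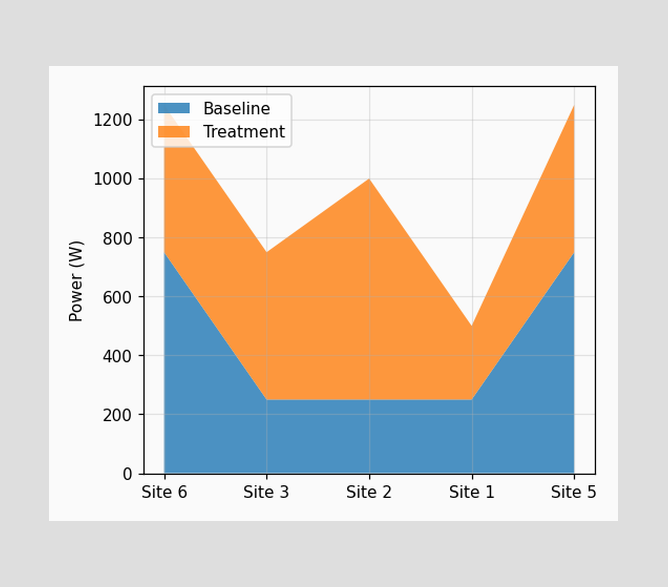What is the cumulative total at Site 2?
1000W

The stacked total at Site 2 reaches 1000W.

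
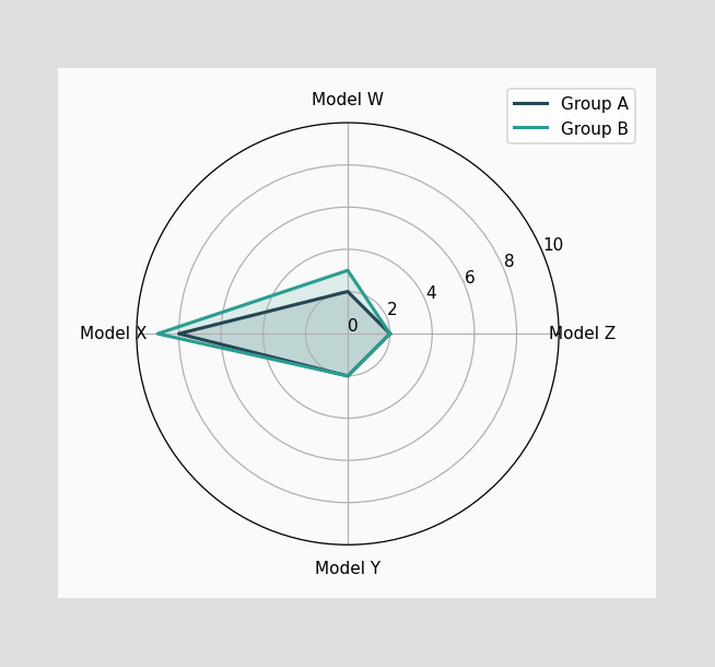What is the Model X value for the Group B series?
9

On the Model X axis, Group B reaches 9.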